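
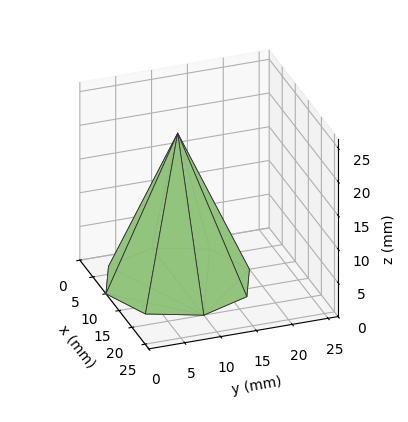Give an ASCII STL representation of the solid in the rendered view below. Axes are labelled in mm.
Reading the render: the shape is a regular 8-sided pyramid, base circumscribed radius ≈ 10 mm, apex at z ≈ 22 mm (dimensions read to the nearest mm from the axis ticks). For the STL, each face is triangulated and given an outward normal.

solid part
  facet normal 0.0000 0.0000 -1.0000
    outer loop
      vertex 10.000 20.000 0.000
      vertex 17.071 17.071 0.000
      vertex 20.000 10.000 0.000
    endloop
  endfacet
  facet normal 0.0000 0.0000 -1.0000
    outer loop
      vertex 2.929 17.071 0.000
      vertex 10.000 20.000 0.000
      vertex 20.000 10.000 0.000
    endloop
  endfacet
  facet normal 0.0000 0.0000 -1.0000
    outer loop
      vertex 0.000 10.000 0.000
      vertex 2.929 17.071 0.000
      vertex 20.000 10.000 0.000
    endloop
  endfacet
  facet normal 0.0000 0.0000 -1.0000
    outer loop
      vertex 2.929 2.929 0.000
      vertex 0.000 10.000 0.000
      vertex 20.000 10.000 0.000
    endloop
  endfacet
  facet normal 0.0000 0.0000 -1.0000
    outer loop
      vertex 10.000 0.000 0.000
      vertex 2.929 2.929 0.000
      vertex 20.000 10.000 0.000
    endloop
  endfacet
  facet normal 0.0000 0.0000 -1.0000
    outer loop
      vertex 17.071 2.929 0.000
      vertex 10.000 0.000 0.000
      vertex 20.000 10.000 0.000
    endloop
  endfacet
  facet normal 0.8518 0.3528 0.3872
    outer loop
      vertex 20.000 10.000 0.000
      vertex 17.071 17.071 0.000
      vertex 10.000 10.000 22.000
    endloop
  endfacet
  facet normal 0.3528 0.8518 0.3872
    outer loop
      vertex 17.071 17.071 0.000
      vertex 10.000 20.000 0.000
      vertex 10.000 10.000 22.000
    endloop
  endfacet
  facet normal -0.3528 0.8518 0.3872
    outer loop
      vertex 10.000 20.000 0.000
      vertex 2.929 17.071 0.000
      vertex 10.000 10.000 22.000
    endloop
  endfacet
  facet normal -0.8518 0.3528 0.3872
    outer loop
      vertex 2.929 17.071 0.000
      vertex 0.000 10.000 0.000
      vertex 10.000 10.000 22.000
    endloop
  endfacet
  facet normal -0.8518 -0.3528 0.3872
    outer loop
      vertex 0.000 10.000 0.000
      vertex 2.929 2.929 0.000
      vertex 10.000 10.000 22.000
    endloop
  endfacet
  facet normal -0.3528 -0.8518 0.3872
    outer loop
      vertex 2.929 2.929 0.000
      vertex 10.000 0.000 0.000
      vertex 10.000 10.000 22.000
    endloop
  endfacet
  facet normal 0.3528 -0.8518 0.3872
    outer loop
      vertex 10.000 0.000 0.000
      vertex 17.071 2.929 0.000
      vertex 10.000 10.000 22.000
    endloop
  endfacet
  facet normal 0.8518 -0.3528 0.3872
    outer loop
      vertex 17.071 2.929 0.000
      vertex 20.000 10.000 0.000
      vertex 10.000 10.000 22.000
    endloop
  endfacet
endsolid part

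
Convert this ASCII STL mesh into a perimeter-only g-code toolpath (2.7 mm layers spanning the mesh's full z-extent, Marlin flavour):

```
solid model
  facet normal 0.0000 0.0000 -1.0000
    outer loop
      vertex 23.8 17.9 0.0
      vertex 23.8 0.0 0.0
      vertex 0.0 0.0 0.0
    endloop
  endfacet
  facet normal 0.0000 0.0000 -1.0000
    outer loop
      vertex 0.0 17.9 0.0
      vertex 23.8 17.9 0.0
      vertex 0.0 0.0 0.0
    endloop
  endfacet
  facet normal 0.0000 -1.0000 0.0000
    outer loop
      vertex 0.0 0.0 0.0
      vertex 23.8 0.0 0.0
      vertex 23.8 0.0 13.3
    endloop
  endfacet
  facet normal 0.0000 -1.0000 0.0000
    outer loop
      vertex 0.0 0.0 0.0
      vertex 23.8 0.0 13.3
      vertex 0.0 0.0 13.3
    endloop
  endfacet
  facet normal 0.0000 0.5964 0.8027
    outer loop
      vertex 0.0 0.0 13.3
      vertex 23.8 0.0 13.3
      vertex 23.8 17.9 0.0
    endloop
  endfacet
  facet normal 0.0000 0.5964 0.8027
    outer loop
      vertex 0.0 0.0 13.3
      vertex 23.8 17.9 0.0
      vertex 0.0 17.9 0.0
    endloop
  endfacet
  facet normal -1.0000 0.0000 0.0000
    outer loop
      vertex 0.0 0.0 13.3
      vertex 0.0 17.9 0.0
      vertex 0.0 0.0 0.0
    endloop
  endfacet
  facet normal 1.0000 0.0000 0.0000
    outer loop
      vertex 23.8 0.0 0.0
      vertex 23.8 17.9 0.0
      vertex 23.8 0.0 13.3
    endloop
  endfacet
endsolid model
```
; perimeter-only toolpath
G21 ; units = mm
G90 ; absolute positioning
G28 ; home
; layer 1
G0 Z2.7
G0 X0.0 Y0.0
G1 X23.8 Y0.0
G1 X23.8 Y14.3
G1 X0.0 Y14.3
G1 X0.0 Y0.0
; layer 2
G0 Z5.3
G0 X0.0 Y0.0
G1 X23.8 Y0.0
G1 X23.8 Y10.7
G1 X0.0 Y10.7
G1 X0.0 Y0.0
; layer 3
G0 Z8.0
G0 X0.0 Y0.0
G1 X23.8 Y0.0
G1 X23.8 Y7.2
G1 X0.0 Y7.2
G1 X0.0 Y0.0
; layer 4
G0 Z10.6
G0 X0.0 Y0.0
G1 X23.8 Y0.0
G1 X23.8 Y3.6
G1 X0.0 Y3.6
G1 X0.0 Y0.0
M2 ; end

The solid is a wedge (ramp): 23.8 × 17.9 mm base, rising to 13.3 mm along the y=0 edge and sloping linearly to z=0 at y=17.9. Slicing at Δz = 2.7 mm — 5 equal slices spanning the solid's height, so layer i sits at z = i·h/5 — gives 4 non-empty perimeters. Each is a 4-segment closed polygon; G0 lifts to the layer z and rapids to the start vertex, then G1 traces the edges. The cross-section shrinks linearly with z (the slice at the apex is degenerate and omitted).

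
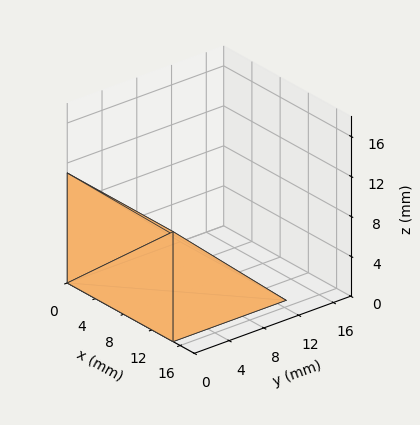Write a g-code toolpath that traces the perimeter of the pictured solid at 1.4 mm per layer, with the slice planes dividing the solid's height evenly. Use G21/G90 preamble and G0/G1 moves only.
Reading the render: the shape is a wedge (ramp): 15 × 13 mm base, rising to 11 mm along the y=0 edge and sloping linearly to z=0 at y=13 (dimensions read to the nearest mm from the axis ticks). For the g-code, the solid's height is divided into equal slices at the stated Δz and each level perimeter traced with G1 moves after a G0 lift.

; perimeter-only toolpath
G21 ; units = mm
G90 ; absolute positioning
G28 ; home
; layer 1
G0 Z1.4
G0 X0.0 Y0.0
G1 X15.0 Y0.0
G1 X15.0 Y11.4
G1 X0.0 Y11.4
G1 X0.0 Y0.0
; layer 2
G0 Z2.8
G0 X0.0 Y0.0
G1 X15.0 Y0.0
G1 X15.0 Y9.8
G1 X0.0 Y9.8
G1 X0.0 Y0.0
; layer 3
G0 Z4.1
G0 X0.0 Y0.0
G1 X15.0 Y0.0
G1 X15.0 Y8.1
G1 X0.0 Y8.1
G1 X0.0 Y0.0
; layer 4
G0 Z5.5
G0 X0.0 Y0.0
G1 X15.0 Y0.0
G1 X15.0 Y6.5
G1 X0.0 Y6.5
G1 X0.0 Y0.0
; layer 5
G0 Z6.9
G0 X0.0 Y0.0
G1 X15.0 Y0.0
G1 X15.0 Y4.9
G1 X0.0 Y4.9
G1 X0.0 Y0.0
; layer 6
G0 Z8.2
G0 X0.0 Y0.0
G1 X15.0 Y0.0
G1 X15.0 Y3.2
G1 X0.0 Y3.2
G1 X0.0 Y0.0
; layer 7
G0 Z9.6
G0 X0.0 Y0.0
G1 X15.0 Y0.0
G1 X15.0 Y1.6
G1 X0.0 Y1.6
G1 X0.0 Y0.0
M2 ; end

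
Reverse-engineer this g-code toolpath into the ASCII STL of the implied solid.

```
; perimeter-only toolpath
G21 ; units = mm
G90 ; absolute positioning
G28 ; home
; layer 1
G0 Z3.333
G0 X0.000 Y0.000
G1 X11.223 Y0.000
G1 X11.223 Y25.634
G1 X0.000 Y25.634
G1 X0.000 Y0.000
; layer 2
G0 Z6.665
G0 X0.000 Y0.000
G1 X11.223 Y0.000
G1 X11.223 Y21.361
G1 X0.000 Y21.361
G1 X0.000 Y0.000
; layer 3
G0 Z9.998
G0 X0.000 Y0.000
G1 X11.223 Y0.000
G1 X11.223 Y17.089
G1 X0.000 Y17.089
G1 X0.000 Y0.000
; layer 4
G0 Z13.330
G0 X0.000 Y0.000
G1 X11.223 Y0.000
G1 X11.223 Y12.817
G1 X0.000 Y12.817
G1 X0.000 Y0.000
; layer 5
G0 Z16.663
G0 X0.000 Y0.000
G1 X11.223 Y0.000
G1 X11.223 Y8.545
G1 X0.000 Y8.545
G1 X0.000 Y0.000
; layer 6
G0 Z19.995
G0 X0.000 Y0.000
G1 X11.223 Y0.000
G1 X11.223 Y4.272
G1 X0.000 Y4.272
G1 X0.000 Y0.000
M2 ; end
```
solid part
  facet normal 0.0000 0.0000 -1.0000
    outer loop
      vertex 11.223 29.906 0.000
      vertex 11.223 0.000 0.000
      vertex 0.000 0.000 0.000
    endloop
  endfacet
  facet normal 0.0000 0.0000 -1.0000
    outer loop
      vertex 0.000 29.906 0.000
      vertex 11.223 29.906 0.000
      vertex 0.000 0.000 0.000
    endloop
  endfacet
  facet normal 0.0000 -1.0000 0.0000
    outer loop
      vertex 0.000 0.000 0.000
      vertex 11.223 0.000 0.000
      vertex 11.223 0.000 23.328
    endloop
  endfacet
  facet normal 0.0000 -1.0000 0.0000
    outer loop
      vertex 0.000 0.000 0.000
      vertex 11.223 0.000 23.328
      vertex 0.000 0.000 23.328
    endloop
  endfacet
  facet normal 0.0000 0.6151 0.7885
    outer loop
      vertex 0.000 0.000 23.328
      vertex 11.223 0.000 23.328
      vertex 11.223 29.906 0.000
    endloop
  endfacet
  facet normal 0.0000 0.6151 0.7885
    outer loop
      vertex 0.000 0.000 23.328
      vertex 11.223 29.906 0.000
      vertex 0.000 29.906 0.000
    endloop
  endfacet
  facet normal -1.0000 0.0000 0.0000
    outer loop
      vertex 0.000 0.000 23.328
      vertex 0.000 29.906 0.000
      vertex 0.000 0.000 0.000
    endloop
  endfacet
  facet normal 1.0000 0.0000 0.0000
    outer loop
      vertex 11.223 0.000 0.000
      vertex 11.223 29.906 0.000
      vertex 11.223 0.000 23.328
    endloop
  endfacet
endsolid part

The G0 Z moves step by Δz≈3.333 mm. The G1 loops shrink linearly with z, so the solid tapers from its base footprint up to z≈23.3. Closing with a flat bottom cap and the tapered top and triangulating gives 8 facets — a wedge (ramp): 11.2 × 29.9 mm base, rising to 23.3 mm along the y=0 edge and sloping linearly to z=0 at y=29.9.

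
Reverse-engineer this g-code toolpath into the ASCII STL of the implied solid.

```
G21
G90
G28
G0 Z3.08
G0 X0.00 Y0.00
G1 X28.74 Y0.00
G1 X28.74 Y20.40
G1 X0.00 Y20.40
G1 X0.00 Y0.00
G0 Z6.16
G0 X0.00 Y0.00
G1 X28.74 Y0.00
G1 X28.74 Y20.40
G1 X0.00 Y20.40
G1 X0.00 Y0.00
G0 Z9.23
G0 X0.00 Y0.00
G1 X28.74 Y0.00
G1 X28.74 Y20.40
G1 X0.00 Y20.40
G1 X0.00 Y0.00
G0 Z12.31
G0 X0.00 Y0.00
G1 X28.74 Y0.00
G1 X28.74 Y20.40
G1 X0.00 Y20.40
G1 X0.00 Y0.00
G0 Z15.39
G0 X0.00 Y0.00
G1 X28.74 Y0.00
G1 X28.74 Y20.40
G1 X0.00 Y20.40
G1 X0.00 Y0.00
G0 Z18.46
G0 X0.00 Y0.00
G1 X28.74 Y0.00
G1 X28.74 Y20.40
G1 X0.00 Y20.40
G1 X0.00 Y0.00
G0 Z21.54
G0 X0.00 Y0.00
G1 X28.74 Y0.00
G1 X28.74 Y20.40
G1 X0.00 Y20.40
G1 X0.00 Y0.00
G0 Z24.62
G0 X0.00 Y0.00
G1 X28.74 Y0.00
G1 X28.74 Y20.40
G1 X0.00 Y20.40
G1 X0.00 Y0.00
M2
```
solid part
  facet normal 0.0000 0.0000 -1.0000
    outer loop
      vertex 28.74 20.40 0.00
      vertex 28.74 0.00 0.00
      vertex 0.00 0.00 0.00
    endloop
  endfacet
  facet normal 0.0000 0.0000 -1.0000
    outer loop
      vertex 0.00 20.40 0.00
      vertex 28.74 20.40 0.00
      vertex 0.00 0.00 0.00
    endloop
  endfacet
  facet normal 0.0000 0.0000 1.0000
    outer loop
      vertex 0.00 0.00 24.62
      vertex 28.74 0.00 24.62
      vertex 28.74 20.40 24.62
    endloop
  endfacet
  facet normal 0.0000 0.0000 1.0000
    outer loop
      vertex 0.00 0.00 24.62
      vertex 28.74 20.40 24.62
      vertex 0.00 20.40 24.62
    endloop
  endfacet
  facet normal 0.0000 -1.0000 0.0000
    outer loop
      vertex 0.00 0.00 0.00
      vertex 28.74 0.00 0.00
      vertex 28.74 0.00 24.62
    endloop
  endfacet
  facet normal 0.0000 -1.0000 0.0000
    outer loop
      vertex 0.00 0.00 0.00
      vertex 28.74 0.00 24.62
      vertex 0.00 0.00 24.62
    endloop
  endfacet
  facet normal 0.0000 1.0000 0.0000
    outer loop
      vertex 28.74 20.40 24.62
      vertex 28.74 20.40 0.00
      vertex 0.00 20.40 0.00
    endloop
  endfacet
  facet normal 0.0000 1.0000 0.0000
    outer loop
      vertex 0.00 20.40 24.62
      vertex 28.74 20.40 24.62
      vertex 0.00 20.40 0.00
    endloop
  endfacet
  facet normal -1.0000 0.0000 0.0000
    outer loop
      vertex 0.00 20.40 24.62
      vertex 0.00 20.40 0.00
      vertex 0.00 0.00 0.00
    endloop
  endfacet
  facet normal -1.0000 0.0000 0.0000
    outer loop
      vertex 0.00 0.00 24.62
      vertex 0.00 20.40 24.62
      vertex 0.00 0.00 0.00
    endloop
  endfacet
  facet normal 1.0000 0.0000 0.0000
    outer loop
      vertex 28.74 0.00 0.00
      vertex 28.74 20.40 0.00
      vertex 28.74 20.40 24.62
    endloop
  endfacet
  facet normal 1.0000 0.0000 0.0000
    outer loop
      vertex 28.74 0.00 0.00
      vertex 28.74 20.40 24.62
      vertex 28.74 0.00 24.62
    endloop
  endfacet
endsolid part

The G0 Z moves step by Δz≈3.08 mm. Every layer's G1 loop is the same polygon, so the solid is a straight extrusion of it from z=0 to z≈24.6. Closing with flat bottom and top caps and triangulating gives 12 facets — a rectangular box, roughly 28.7 × 20.4 mm footprint and 24.6 mm tall.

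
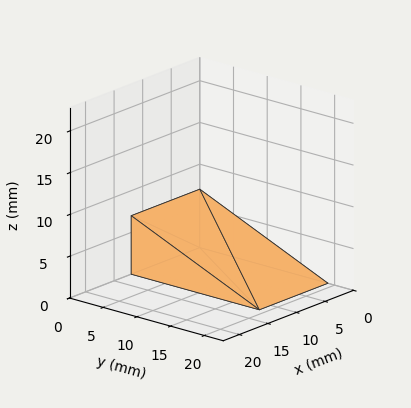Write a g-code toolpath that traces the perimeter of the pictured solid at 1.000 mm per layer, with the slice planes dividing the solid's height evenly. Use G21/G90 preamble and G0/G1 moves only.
Reading the render: the shape is a wedge (ramp): 12 × 19 mm base, rising to 7 mm along the y=0 edge and sloping linearly to z=0 at y=19 (dimensions read to the nearest mm from the axis ticks). For the g-code, the solid's height is divided into equal slices at the stated Δz and each level perimeter traced with G1 moves after a G0 lift.

; perimeter-only toolpath
G21 ; units = mm
G90 ; absolute positioning
G28 ; home
; layer 1
G0 Z1.000
G0 X0.000 Y0.000
G1 X12.000 Y0.000
G1 X12.000 Y16.286
G1 X0.000 Y16.286
G1 X0.000 Y0.000
; layer 2
G0 Z2.000
G0 X0.000 Y0.000
G1 X12.000 Y0.000
G1 X12.000 Y13.571
G1 X0.000 Y13.571
G1 X0.000 Y0.000
; layer 3
G0 Z3.000
G0 X0.000 Y0.000
G1 X12.000 Y0.000
G1 X12.000 Y10.857
G1 X0.000 Y10.857
G1 X0.000 Y0.000
; layer 4
G0 Z4.000
G0 X0.000 Y0.000
G1 X12.000 Y0.000
G1 X12.000 Y8.143
G1 X0.000 Y8.143
G1 X0.000 Y0.000
; layer 5
G0 Z5.000
G0 X0.000 Y0.000
G1 X12.000 Y0.000
G1 X12.000 Y5.429
G1 X0.000 Y5.429
G1 X0.000 Y0.000
; layer 6
G0 Z6.000
G0 X0.000 Y0.000
G1 X12.000 Y0.000
G1 X12.000 Y2.714
G1 X0.000 Y2.714
G1 X0.000 Y0.000
M2 ; end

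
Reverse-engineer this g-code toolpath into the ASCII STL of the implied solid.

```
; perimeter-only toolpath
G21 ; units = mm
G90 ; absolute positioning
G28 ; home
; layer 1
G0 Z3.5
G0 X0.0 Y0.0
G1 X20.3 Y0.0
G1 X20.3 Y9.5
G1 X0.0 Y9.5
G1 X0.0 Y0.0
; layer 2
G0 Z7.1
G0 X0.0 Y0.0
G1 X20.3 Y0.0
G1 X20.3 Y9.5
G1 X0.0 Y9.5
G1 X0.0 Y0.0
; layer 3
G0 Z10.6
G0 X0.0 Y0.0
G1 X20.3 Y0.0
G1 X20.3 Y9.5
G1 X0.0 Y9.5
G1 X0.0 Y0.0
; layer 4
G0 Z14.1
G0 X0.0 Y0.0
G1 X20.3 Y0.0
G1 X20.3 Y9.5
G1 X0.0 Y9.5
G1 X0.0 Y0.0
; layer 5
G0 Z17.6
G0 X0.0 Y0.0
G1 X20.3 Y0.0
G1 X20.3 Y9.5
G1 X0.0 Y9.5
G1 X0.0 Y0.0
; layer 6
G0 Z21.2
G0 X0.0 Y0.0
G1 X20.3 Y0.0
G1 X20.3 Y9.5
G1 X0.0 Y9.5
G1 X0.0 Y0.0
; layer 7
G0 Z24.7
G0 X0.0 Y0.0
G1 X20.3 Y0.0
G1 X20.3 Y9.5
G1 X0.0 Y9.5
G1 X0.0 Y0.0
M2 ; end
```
solid part
  facet normal 0.0000 0.0000 -1.0000
    outer loop
      vertex 20.3 9.5 0.0
      vertex 20.3 0.0 0.0
      vertex 0.0 0.0 0.0
    endloop
  endfacet
  facet normal 0.0000 0.0000 -1.0000
    outer loop
      vertex 0.0 9.5 0.0
      vertex 20.3 9.5 0.0
      vertex 0.0 0.0 0.0
    endloop
  endfacet
  facet normal 0.0000 0.0000 1.0000
    outer loop
      vertex 0.0 0.0 24.7
      vertex 20.3 0.0 24.7
      vertex 20.3 9.5 24.7
    endloop
  endfacet
  facet normal 0.0000 0.0000 1.0000
    outer loop
      vertex 0.0 0.0 24.7
      vertex 20.3 9.5 24.7
      vertex 0.0 9.5 24.7
    endloop
  endfacet
  facet normal 0.0000 -1.0000 0.0000
    outer loop
      vertex 0.0 0.0 0.0
      vertex 20.3 0.0 0.0
      vertex 20.3 0.0 24.7
    endloop
  endfacet
  facet normal 0.0000 -1.0000 0.0000
    outer loop
      vertex 0.0 0.0 0.0
      vertex 20.3 0.0 24.7
      vertex 0.0 0.0 24.7
    endloop
  endfacet
  facet normal 0.0000 1.0000 0.0000
    outer loop
      vertex 20.3 9.5 24.7
      vertex 20.3 9.5 0.0
      vertex 0.0 9.5 0.0
    endloop
  endfacet
  facet normal 0.0000 1.0000 0.0000
    outer loop
      vertex 0.0 9.5 24.7
      vertex 20.3 9.5 24.7
      vertex 0.0 9.5 0.0
    endloop
  endfacet
  facet normal -1.0000 0.0000 0.0000
    outer loop
      vertex 0.0 9.5 24.7
      vertex 0.0 9.5 0.0
      vertex 0.0 0.0 0.0
    endloop
  endfacet
  facet normal -1.0000 0.0000 0.0000
    outer loop
      vertex 0.0 0.0 24.7
      vertex 0.0 9.5 24.7
      vertex 0.0 0.0 0.0
    endloop
  endfacet
  facet normal 1.0000 0.0000 0.0000
    outer loop
      vertex 20.3 0.0 0.0
      vertex 20.3 9.5 0.0
      vertex 20.3 9.5 24.7
    endloop
  endfacet
  facet normal 1.0000 0.0000 0.0000
    outer loop
      vertex 20.3 0.0 0.0
      vertex 20.3 9.5 24.7
      vertex 20.3 0.0 24.7
    endloop
  endfacet
endsolid part

The G0 Z moves step by Δz≈3.5 mm. Every layer's G1 loop is the same polygon, so the solid is a straight extrusion of it from z=0 to z≈24.7. Closing with flat bottom and top caps and triangulating gives 12 facets — a rectangular box, roughly 20.3 × 9.5 mm footprint and 24.7 mm tall.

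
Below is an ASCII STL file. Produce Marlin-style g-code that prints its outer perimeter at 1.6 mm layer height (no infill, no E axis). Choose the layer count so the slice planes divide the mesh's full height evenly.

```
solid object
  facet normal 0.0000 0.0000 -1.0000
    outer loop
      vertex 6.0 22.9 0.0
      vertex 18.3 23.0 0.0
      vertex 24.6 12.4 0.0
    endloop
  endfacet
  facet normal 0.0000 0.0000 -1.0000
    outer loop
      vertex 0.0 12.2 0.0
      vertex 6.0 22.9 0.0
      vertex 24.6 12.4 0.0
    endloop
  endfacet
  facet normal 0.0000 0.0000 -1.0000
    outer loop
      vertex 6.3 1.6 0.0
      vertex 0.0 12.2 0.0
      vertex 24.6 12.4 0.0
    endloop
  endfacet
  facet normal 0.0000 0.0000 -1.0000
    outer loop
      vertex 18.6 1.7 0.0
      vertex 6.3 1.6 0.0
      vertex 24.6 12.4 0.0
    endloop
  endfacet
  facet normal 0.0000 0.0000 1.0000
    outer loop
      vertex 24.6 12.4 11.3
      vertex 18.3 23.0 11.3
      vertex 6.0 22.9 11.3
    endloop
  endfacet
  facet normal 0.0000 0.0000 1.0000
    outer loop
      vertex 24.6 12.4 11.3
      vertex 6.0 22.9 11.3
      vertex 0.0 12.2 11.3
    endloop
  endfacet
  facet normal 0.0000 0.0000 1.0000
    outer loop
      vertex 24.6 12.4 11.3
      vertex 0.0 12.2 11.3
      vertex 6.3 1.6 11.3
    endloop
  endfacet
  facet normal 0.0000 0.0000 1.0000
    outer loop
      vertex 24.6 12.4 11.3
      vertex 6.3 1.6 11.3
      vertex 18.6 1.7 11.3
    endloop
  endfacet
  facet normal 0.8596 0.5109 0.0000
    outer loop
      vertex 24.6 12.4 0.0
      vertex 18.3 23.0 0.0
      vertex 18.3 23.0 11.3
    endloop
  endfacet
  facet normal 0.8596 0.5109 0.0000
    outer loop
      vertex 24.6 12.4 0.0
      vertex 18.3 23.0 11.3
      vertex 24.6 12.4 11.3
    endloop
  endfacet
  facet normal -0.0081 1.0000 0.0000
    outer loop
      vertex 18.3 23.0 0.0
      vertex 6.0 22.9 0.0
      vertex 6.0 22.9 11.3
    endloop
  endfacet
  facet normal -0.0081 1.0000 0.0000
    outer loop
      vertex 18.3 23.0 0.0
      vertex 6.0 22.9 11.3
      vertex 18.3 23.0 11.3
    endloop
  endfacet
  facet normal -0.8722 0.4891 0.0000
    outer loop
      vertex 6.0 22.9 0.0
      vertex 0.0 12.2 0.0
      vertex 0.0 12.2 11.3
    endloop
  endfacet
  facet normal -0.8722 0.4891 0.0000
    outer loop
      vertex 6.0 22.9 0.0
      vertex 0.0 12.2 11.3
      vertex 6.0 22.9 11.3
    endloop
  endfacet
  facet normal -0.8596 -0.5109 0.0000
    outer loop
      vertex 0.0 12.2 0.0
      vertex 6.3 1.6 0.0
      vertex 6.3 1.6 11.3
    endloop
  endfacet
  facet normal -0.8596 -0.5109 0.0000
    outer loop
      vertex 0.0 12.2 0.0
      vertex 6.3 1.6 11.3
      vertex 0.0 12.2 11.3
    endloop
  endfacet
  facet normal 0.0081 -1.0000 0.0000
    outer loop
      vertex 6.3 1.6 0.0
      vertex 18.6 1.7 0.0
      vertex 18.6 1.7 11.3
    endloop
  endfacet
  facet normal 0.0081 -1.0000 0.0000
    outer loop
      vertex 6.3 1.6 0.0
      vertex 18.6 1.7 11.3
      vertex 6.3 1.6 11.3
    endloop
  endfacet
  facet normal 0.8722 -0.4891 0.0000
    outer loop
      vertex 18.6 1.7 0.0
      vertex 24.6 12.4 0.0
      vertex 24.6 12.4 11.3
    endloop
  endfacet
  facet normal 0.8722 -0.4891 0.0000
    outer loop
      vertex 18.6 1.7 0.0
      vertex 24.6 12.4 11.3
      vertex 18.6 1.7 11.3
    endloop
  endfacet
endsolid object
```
; perimeter-only toolpath
G21 ; units = mm
G90 ; absolute positioning
G28 ; home
; layer 1
G0 Z1.6
G0 X24.6 Y12.4
G1 X18.3 Y23.0
G1 X6.0 Y22.9
G1 X0.0 Y12.2
G1 X6.3 Y1.6
G1 X18.6 Y1.7
G1 X24.6 Y12.4
; layer 2
G0 Z3.2
G0 X24.6 Y12.4
G1 X18.3 Y23.0
G1 X6.0 Y22.9
G1 X0.0 Y12.2
G1 X6.3 Y1.6
G1 X18.6 Y1.7
G1 X24.6 Y12.4
; layer 3
G0 Z4.8
G0 X24.6 Y12.4
G1 X18.3 Y23.0
G1 X6.0 Y22.9
G1 X0.0 Y12.2
G1 X6.3 Y1.6
G1 X18.6 Y1.7
G1 X24.6 Y12.4
; layer 4
G0 Z6.5
G0 X24.6 Y12.4
G1 X18.3 Y23.0
G1 X6.0 Y22.9
G1 X0.0 Y12.2
G1 X6.3 Y1.6
G1 X18.6 Y1.7
G1 X24.6 Y12.4
; layer 5
G0 Z8.1
G0 X24.6 Y12.4
G1 X18.3 Y23.0
G1 X6.0 Y22.9
G1 X0.0 Y12.2
G1 X6.3 Y1.6
G1 X18.6 Y1.7
G1 X24.6 Y12.4
; layer 6
G0 Z9.7
G0 X24.6 Y12.4
G1 X18.3 Y23.0
G1 X6.0 Y22.9
G1 X0.0 Y12.2
G1 X6.3 Y1.6
G1 X18.6 Y1.7
G1 X24.6 Y12.4
; layer 7
G0 Z11.3
G0 X24.6 Y12.4
G1 X18.3 Y23.0
G1 X6.0 Y22.9
G1 X0.0 Y12.2
G1 X6.3 Y1.6
G1 X18.6 Y1.7
G1 X24.6 Y12.4
M2 ; end

The solid is a regular 6-sided prism (a cylinder approximated with 6 flat sides), circumscribed radius ≈ 12.3 mm, height ≈ 11.3 mm. Slicing at Δz = 1.6 mm — 7 equal slices spanning the solid's height, so layer i sits at z = i·h/7 — gives 7 non-empty perimeters. Each is a 6-segment closed polygon; G0 lifts to the layer z and rapids to the start vertex, then G1 traces the edges.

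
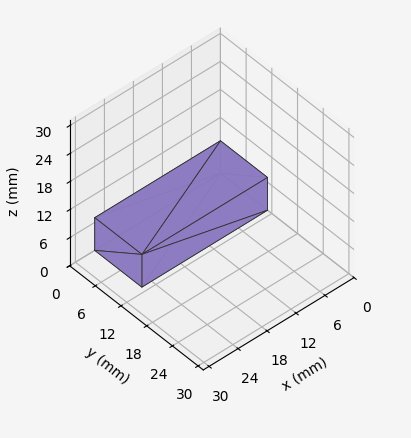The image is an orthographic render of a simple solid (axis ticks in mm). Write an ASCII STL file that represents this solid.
Reading the render: the shape is a rectangular box, roughly 26 × 11 mm footprint and 7 mm tall (dimensions read to the nearest mm from the axis ticks). For the STL, each face is triangulated and given an outward normal.

solid part
  facet normal 0.0000 0.0000 -1.0000
    outer loop
      vertex 26.000 11.000 0.000
      vertex 26.000 0.000 0.000
      vertex 0.000 0.000 0.000
    endloop
  endfacet
  facet normal 0.0000 0.0000 -1.0000
    outer loop
      vertex 0.000 11.000 0.000
      vertex 26.000 11.000 0.000
      vertex 0.000 0.000 0.000
    endloop
  endfacet
  facet normal 0.0000 0.0000 1.0000
    outer loop
      vertex 0.000 0.000 7.000
      vertex 26.000 0.000 7.000
      vertex 26.000 11.000 7.000
    endloop
  endfacet
  facet normal 0.0000 0.0000 1.0000
    outer loop
      vertex 0.000 0.000 7.000
      vertex 26.000 11.000 7.000
      vertex 0.000 11.000 7.000
    endloop
  endfacet
  facet normal 0.0000 -1.0000 0.0000
    outer loop
      vertex 0.000 0.000 0.000
      vertex 26.000 0.000 0.000
      vertex 26.000 0.000 7.000
    endloop
  endfacet
  facet normal 0.0000 -1.0000 0.0000
    outer loop
      vertex 0.000 0.000 0.000
      vertex 26.000 0.000 7.000
      vertex 0.000 0.000 7.000
    endloop
  endfacet
  facet normal 0.0000 1.0000 0.0000
    outer loop
      vertex 26.000 11.000 7.000
      vertex 26.000 11.000 0.000
      vertex 0.000 11.000 0.000
    endloop
  endfacet
  facet normal 0.0000 1.0000 0.0000
    outer loop
      vertex 0.000 11.000 7.000
      vertex 26.000 11.000 7.000
      vertex 0.000 11.000 0.000
    endloop
  endfacet
  facet normal -1.0000 0.0000 0.0000
    outer loop
      vertex 0.000 11.000 7.000
      vertex 0.000 11.000 0.000
      vertex 0.000 0.000 0.000
    endloop
  endfacet
  facet normal -1.0000 0.0000 0.0000
    outer loop
      vertex 0.000 0.000 7.000
      vertex 0.000 11.000 7.000
      vertex 0.000 0.000 0.000
    endloop
  endfacet
  facet normal 1.0000 0.0000 0.0000
    outer loop
      vertex 26.000 0.000 0.000
      vertex 26.000 11.000 0.000
      vertex 26.000 11.000 7.000
    endloop
  endfacet
  facet normal 1.0000 0.0000 0.0000
    outer loop
      vertex 26.000 0.000 0.000
      vertex 26.000 11.000 7.000
      vertex 26.000 0.000 7.000
    endloop
  endfacet
endsolid part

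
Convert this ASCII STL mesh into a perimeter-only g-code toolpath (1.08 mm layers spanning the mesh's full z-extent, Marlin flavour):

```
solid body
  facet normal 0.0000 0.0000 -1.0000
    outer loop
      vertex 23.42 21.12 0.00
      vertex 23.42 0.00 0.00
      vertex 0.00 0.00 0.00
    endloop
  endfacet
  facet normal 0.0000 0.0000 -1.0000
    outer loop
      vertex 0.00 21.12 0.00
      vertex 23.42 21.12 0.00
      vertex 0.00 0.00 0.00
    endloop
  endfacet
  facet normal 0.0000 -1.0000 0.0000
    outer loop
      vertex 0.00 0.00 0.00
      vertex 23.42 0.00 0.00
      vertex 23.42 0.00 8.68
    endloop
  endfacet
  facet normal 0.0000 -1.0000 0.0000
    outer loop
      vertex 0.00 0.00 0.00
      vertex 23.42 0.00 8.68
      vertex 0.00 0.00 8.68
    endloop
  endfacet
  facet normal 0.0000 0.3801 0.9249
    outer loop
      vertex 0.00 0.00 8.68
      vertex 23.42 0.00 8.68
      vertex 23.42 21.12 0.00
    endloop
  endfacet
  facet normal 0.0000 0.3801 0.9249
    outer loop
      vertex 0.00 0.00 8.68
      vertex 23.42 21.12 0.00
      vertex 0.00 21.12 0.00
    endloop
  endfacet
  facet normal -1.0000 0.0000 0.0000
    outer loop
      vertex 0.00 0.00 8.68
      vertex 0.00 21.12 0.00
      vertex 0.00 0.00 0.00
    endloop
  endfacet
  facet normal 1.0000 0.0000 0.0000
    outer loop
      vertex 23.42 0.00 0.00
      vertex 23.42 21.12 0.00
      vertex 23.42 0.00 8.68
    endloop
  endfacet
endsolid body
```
; perimeter-only toolpath
G21 ; units = mm
G90 ; absolute positioning
G28 ; home
; layer 1
G0 Z1.08
G0 X0.00 Y0.00
G1 X23.42 Y0.00
G1 X23.42 Y18.48
G1 X0.00 Y18.48
G1 X0.00 Y0.00
; layer 2
G0 Z2.17
G0 X0.00 Y0.00
G1 X23.42 Y0.00
G1 X23.42 Y15.84
G1 X0.00 Y15.84
G1 X0.00 Y0.00
; layer 3
G0 Z3.25
G0 X0.00 Y0.00
G1 X23.42 Y0.00
G1 X23.42 Y13.20
G1 X0.00 Y13.20
G1 X0.00 Y0.00
; layer 4
G0 Z4.34
G0 X0.00 Y0.00
G1 X23.42 Y0.00
G1 X23.42 Y10.56
G1 X0.00 Y10.56
G1 X0.00 Y0.00
; layer 5
G0 Z5.42
G0 X0.00 Y0.00
G1 X23.42 Y0.00
G1 X23.42 Y7.92
G1 X0.00 Y7.92
G1 X0.00 Y0.00
; layer 6
G0 Z6.51
G0 X0.00 Y0.00
G1 X23.42 Y0.00
G1 X23.42 Y5.28
G1 X0.00 Y5.28
G1 X0.00 Y0.00
; layer 7
G0 Z7.59
G0 X0.00 Y0.00
G1 X23.42 Y0.00
G1 X23.42 Y2.64
G1 X0.00 Y2.64
G1 X0.00 Y0.00
M2 ; end

The solid is a wedge (ramp): 23.4 × 21.1 mm base, rising to 8.68 mm along the y=0 edge and sloping linearly to z=0 at y=21.1. Slicing at Δz = 1.08 mm — 8 equal slices spanning the solid's height, so layer i sits at z = i·h/8 — gives 7 non-empty perimeters. Each is a 4-segment closed polygon; G0 lifts to the layer z and rapids to the start vertex, then G1 traces the edges. The cross-section shrinks linearly with z (the slice at the apex is degenerate and omitted).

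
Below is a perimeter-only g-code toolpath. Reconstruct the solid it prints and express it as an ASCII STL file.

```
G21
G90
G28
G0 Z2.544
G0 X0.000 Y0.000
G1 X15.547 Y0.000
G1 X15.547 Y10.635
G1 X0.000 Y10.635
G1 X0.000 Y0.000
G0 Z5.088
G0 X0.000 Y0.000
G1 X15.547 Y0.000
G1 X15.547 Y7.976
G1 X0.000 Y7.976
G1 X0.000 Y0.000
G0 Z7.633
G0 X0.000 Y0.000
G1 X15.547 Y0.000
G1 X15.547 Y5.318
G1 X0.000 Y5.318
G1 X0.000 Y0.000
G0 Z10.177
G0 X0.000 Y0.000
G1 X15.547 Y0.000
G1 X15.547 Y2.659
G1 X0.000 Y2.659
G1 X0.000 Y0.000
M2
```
solid part
  facet normal 0.0000 0.0000 -1.0000
    outer loop
      vertex 15.547 13.294 0.000
      vertex 15.547 0.000 0.000
      vertex 0.000 0.000 0.000
    endloop
  endfacet
  facet normal 0.0000 0.0000 -1.0000
    outer loop
      vertex 0.000 13.294 0.000
      vertex 15.547 13.294 0.000
      vertex 0.000 0.000 0.000
    endloop
  endfacet
  facet normal 0.0000 -1.0000 0.0000
    outer loop
      vertex 0.000 0.000 0.000
      vertex 15.547 0.000 0.000
      vertex 15.547 0.000 12.721
    endloop
  endfacet
  facet normal 0.0000 -1.0000 0.0000
    outer loop
      vertex 0.000 0.000 0.000
      vertex 15.547 0.000 12.721
      vertex 0.000 0.000 12.721
    endloop
  endfacet
  facet normal 0.0000 0.6914 0.7225
    outer loop
      vertex 0.000 0.000 12.721
      vertex 15.547 0.000 12.721
      vertex 15.547 13.294 0.000
    endloop
  endfacet
  facet normal 0.0000 0.6914 0.7225
    outer loop
      vertex 0.000 0.000 12.721
      vertex 15.547 13.294 0.000
      vertex 0.000 13.294 0.000
    endloop
  endfacet
  facet normal -1.0000 0.0000 0.0000
    outer loop
      vertex 0.000 0.000 12.721
      vertex 0.000 13.294 0.000
      vertex 0.000 0.000 0.000
    endloop
  endfacet
  facet normal 1.0000 0.0000 0.0000
    outer loop
      vertex 15.547 0.000 0.000
      vertex 15.547 13.294 0.000
      vertex 15.547 0.000 12.721
    endloop
  endfacet
endsolid part

The G0 Z moves step by Δz≈2.544 mm. The G1 loops shrink linearly with z, so the solid tapers from its base footprint up to z≈12.7. Closing with a flat bottom cap and the tapered top and triangulating gives 8 facets — a wedge (ramp): 15.5 × 13.3 mm base, rising to 12.7 mm along the y=0 edge and sloping linearly to z=0 at y=13.3.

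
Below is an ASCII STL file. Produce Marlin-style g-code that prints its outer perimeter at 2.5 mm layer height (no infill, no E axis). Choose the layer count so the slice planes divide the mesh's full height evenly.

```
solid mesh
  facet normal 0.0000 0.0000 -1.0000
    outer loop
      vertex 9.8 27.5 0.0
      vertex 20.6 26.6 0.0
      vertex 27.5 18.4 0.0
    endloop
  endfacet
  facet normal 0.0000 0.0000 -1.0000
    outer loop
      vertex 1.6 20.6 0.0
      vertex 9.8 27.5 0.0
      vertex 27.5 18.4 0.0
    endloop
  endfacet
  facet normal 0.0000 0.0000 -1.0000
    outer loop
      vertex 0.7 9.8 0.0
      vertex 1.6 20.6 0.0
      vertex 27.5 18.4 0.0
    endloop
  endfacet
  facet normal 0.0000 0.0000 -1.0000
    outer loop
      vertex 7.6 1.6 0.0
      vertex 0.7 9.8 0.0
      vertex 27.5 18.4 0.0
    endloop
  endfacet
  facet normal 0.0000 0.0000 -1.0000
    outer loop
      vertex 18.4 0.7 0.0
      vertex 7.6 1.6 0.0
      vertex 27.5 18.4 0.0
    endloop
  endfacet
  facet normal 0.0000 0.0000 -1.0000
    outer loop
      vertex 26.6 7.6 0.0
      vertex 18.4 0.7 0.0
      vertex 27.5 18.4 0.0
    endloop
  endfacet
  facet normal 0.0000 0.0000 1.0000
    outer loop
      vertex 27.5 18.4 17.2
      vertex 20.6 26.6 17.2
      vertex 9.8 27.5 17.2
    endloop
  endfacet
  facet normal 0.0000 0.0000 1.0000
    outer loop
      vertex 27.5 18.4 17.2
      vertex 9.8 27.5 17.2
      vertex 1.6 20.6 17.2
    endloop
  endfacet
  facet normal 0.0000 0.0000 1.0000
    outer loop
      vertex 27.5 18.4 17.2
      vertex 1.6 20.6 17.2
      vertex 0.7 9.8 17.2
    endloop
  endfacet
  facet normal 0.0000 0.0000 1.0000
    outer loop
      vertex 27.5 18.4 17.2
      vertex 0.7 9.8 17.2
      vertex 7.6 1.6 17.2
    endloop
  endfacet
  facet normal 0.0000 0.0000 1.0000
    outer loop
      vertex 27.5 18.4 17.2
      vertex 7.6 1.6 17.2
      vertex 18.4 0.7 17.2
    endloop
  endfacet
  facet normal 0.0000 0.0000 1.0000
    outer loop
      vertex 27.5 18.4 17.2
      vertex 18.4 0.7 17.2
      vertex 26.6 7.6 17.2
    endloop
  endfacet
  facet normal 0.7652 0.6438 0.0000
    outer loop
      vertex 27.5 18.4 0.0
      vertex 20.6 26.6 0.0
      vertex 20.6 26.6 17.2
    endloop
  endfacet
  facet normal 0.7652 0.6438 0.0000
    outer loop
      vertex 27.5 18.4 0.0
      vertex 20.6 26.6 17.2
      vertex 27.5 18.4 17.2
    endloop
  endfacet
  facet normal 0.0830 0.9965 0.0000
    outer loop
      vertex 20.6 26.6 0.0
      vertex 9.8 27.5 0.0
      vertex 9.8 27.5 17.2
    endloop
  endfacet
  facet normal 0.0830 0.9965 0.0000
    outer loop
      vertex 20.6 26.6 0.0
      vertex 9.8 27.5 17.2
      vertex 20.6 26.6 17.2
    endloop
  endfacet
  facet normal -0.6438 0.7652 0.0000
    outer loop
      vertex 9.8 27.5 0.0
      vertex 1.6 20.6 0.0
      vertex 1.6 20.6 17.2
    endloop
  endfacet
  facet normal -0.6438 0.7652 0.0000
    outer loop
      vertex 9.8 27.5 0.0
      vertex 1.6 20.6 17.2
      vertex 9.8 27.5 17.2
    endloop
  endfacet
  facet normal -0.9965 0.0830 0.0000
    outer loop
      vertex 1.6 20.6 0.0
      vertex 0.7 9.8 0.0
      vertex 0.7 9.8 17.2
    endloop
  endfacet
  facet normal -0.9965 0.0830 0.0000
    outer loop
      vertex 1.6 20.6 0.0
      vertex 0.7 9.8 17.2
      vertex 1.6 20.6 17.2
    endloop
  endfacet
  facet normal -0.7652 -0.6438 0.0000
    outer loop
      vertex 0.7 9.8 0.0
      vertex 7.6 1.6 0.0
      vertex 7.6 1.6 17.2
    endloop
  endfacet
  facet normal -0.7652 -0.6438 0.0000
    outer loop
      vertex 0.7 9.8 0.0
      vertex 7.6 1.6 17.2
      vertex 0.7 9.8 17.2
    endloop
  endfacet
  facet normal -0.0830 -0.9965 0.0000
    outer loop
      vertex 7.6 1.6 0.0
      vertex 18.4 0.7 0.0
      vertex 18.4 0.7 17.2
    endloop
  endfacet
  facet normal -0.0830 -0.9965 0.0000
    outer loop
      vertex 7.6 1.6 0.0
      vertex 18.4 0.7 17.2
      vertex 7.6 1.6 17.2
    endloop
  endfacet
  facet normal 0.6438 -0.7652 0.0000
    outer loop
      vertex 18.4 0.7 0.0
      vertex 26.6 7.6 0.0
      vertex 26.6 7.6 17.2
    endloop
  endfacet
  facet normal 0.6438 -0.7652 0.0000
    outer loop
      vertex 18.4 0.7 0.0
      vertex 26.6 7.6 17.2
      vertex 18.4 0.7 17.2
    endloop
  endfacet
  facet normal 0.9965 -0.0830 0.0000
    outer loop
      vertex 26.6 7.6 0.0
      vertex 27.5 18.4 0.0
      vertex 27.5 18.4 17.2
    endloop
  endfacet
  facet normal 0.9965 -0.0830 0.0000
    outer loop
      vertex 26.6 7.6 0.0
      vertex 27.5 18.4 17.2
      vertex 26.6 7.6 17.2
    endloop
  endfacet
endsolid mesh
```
; perimeter-only toolpath
G21 ; units = mm
G90 ; absolute positioning
G28 ; home
; layer 1
G0 Z2.5
G0 X27.5 Y18.4
G1 X20.6 Y26.6
G1 X9.8 Y27.5
G1 X1.6 Y20.6
G1 X0.7 Y9.8
G1 X7.6 Y1.6
G1 X18.4 Y0.7
G1 X26.6 Y7.6
G1 X27.5 Y18.4
; layer 2
G0 Z4.9
G0 X27.5 Y18.4
G1 X20.6 Y26.6
G1 X9.8 Y27.5
G1 X1.6 Y20.6
G1 X0.7 Y9.8
G1 X7.6 Y1.6
G1 X18.4 Y0.7
G1 X26.6 Y7.6
G1 X27.5 Y18.4
; layer 3
G0 Z7.4
G0 X27.5 Y18.4
G1 X20.6 Y26.6
G1 X9.8 Y27.5
G1 X1.6 Y20.6
G1 X0.7 Y9.8
G1 X7.6 Y1.6
G1 X18.4 Y0.7
G1 X26.6 Y7.6
G1 X27.5 Y18.4
; layer 4
G0 Z9.8
G0 X27.5 Y18.4
G1 X20.6 Y26.6
G1 X9.8 Y27.5
G1 X1.6 Y20.6
G1 X0.7 Y9.8
G1 X7.6 Y1.6
G1 X18.4 Y0.7
G1 X26.6 Y7.6
G1 X27.5 Y18.4
; layer 5
G0 Z12.3
G0 X27.5 Y18.4
G1 X20.6 Y26.6
G1 X9.8 Y27.5
G1 X1.6 Y20.6
G1 X0.7 Y9.8
G1 X7.6 Y1.6
G1 X18.4 Y0.7
G1 X26.6 Y7.6
G1 X27.5 Y18.4
; layer 6
G0 Z14.7
G0 X27.5 Y18.4
G1 X20.6 Y26.6
G1 X9.8 Y27.5
G1 X1.6 Y20.6
G1 X0.7 Y9.8
G1 X7.6 Y1.6
G1 X18.4 Y0.7
G1 X26.6 Y7.6
G1 X27.5 Y18.4
; layer 7
G0 Z17.2
G0 X27.5 Y18.4
G1 X20.6 Y26.6
G1 X9.8 Y27.5
G1 X1.6 Y20.6
G1 X0.7 Y9.8
G1 X7.6 Y1.6
G1 X18.4 Y0.7
G1 X26.6 Y7.6
G1 X27.5 Y18.4
M2 ; end

The solid is a regular 8-sided prism (a cylinder approximated with 8 flat sides), circumscribed radius ≈ 14.1 mm, height ≈ 17.2 mm. Slicing at Δz = 2.5 mm — 7 equal slices spanning the solid's height, so layer i sits at z = i·h/7 — gives 7 non-empty perimeters. Each is a 8-segment closed polygon; G0 lifts to the layer z and rapids to the start vertex, then G1 traces the edges.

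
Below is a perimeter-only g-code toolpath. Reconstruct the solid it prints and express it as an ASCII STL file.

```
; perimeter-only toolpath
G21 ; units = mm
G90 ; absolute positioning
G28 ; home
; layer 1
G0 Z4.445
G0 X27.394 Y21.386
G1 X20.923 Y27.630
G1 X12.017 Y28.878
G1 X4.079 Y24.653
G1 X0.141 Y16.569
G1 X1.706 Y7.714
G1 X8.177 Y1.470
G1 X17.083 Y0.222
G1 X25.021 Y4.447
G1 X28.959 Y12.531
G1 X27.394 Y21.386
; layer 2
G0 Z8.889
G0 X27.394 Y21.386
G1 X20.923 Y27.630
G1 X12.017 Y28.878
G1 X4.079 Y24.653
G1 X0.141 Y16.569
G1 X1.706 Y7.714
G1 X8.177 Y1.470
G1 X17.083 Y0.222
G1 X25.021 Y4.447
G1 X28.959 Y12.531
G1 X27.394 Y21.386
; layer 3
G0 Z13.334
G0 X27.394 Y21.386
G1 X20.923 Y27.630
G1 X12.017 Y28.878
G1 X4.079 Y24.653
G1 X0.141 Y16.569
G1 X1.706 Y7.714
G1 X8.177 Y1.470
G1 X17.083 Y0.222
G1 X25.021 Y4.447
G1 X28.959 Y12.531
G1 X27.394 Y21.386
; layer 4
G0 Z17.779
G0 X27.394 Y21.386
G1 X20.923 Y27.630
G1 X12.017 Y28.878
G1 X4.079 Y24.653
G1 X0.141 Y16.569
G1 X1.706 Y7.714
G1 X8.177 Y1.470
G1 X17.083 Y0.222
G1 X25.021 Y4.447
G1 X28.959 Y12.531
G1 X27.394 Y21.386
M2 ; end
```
solid part
  facet normal 0.0000 0.0000 -1.0000
    outer loop
      vertex 12.017 28.878 0.000
      vertex 20.923 27.630 0.000
      vertex 27.394 21.386 0.000
    endloop
  endfacet
  facet normal 0.0000 0.0000 -1.0000
    outer loop
      vertex 4.079 24.653 0.000
      vertex 12.017 28.878 0.000
      vertex 27.394 21.386 0.000
    endloop
  endfacet
  facet normal 0.0000 0.0000 -1.0000
    outer loop
      vertex 0.141 16.569 0.000
      vertex 4.079 24.653 0.000
      vertex 27.394 21.386 0.000
    endloop
  endfacet
  facet normal 0.0000 0.0000 -1.0000
    outer loop
      vertex 1.706 7.714 0.000
      vertex 0.141 16.569 0.000
      vertex 27.394 21.386 0.000
    endloop
  endfacet
  facet normal 0.0000 0.0000 -1.0000
    outer loop
      vertex 8.177 1.470 0.000
      vertex 1.706 7.714 0.000
      vertex 27.394 21.386 0.000
    endloop
  endfacet
  facet normal 0.0000 0.0000 -1.0000
    outer loop
      vertex 17.083 0.222 0.000
      vertex 8.177 1.470 0.000
      vertex 27.394 21.386 0.000
    endloop
  endfacet
  facet normal 0.0000 0.0000 -1.0000
    outer loop
      vertex 25.021 4.447 0.000
      vertex 17.083 0.222 0.000
      vertex 27.394 21.386 0.000
    endloop
  endfacet
  facet normal 0.0000 0.0000 -1.0000
    outer loop
      vertex 28.959 12.531 0.000
      vertex 25.021 4.447 0.000
      vertex 27.394 21.386 0.000
    endloop
  endfacet
  facet normal 0.0000 0.0000 1.0000
    outer loop
      vertex 27.394 21.386 17.779
      vertex 20.923 27.630 17.779
      vertex 12.017 28.878 17.779
    endloop
  endfacet
  facet normal 0.0000 0.0000 1.0000
    outer loop
      vertex 27.394 21.386 17.779
      vertex 12.017 28.878 17.779
      vertex 4.079 24.653 17.779
    endloop
  endfacet
  facet normal 0.0000 0.0000 1.0000
    outer loop
      vertex 27.394 21.386 17.779
      vertex 4.079 24.653 17.779
      vertex 0.141 16.569 17.779
    endloop
  endfacet
  facet normal 0.0000 0.0000 1.0000
    outer loop
      vertex 27.394 21.386 17.779
      vertex 0.141 16.569 17.779
      vertex 1.706 7.714 17.779
    endloop
  endfacet
  facet normal 0.0000 0.0000 1.0000
    outer loop
      vertex 27.394 21.386 17.779
      vertex 1.706 7.714 17.779
      vertex 8.177 1.470 17.779
    endloop
  endfacet
  facet normal 0.0000 0.0000 1.0000
    outer loop
      vertex 27.394 21.386 17.779
      vertex 8.177 1.470 17.779
      vertex 17.083 0.222 17.779
    endloop
  endfacet
  facet normal 0.0000 0.0000 1.0000
    outer loop
      vertex 27.394 21.386 17.779
      vertex 17.083 0.222 17.779
      vertex 25.021 4.447 17.779
    endloop
  endfacet
  facet normal 0.0000 0.0000 1.0000
    outer loop
      vertex 27.394 21.386 17.779
      vertex 25.021 4.447 17.779
      vertex 28.959 12.531 17.779
    endloop
  endfacet
  facet normal 0.6944 0.7196 0.0000
    outer loop
      vertex 27.394 21.386 0.000
      vertex 20.923 27.630 0.000
      vertex 20.923 27.630 17.779
    endloop
  endfacet
  facet normal 0.6944 0.7196 0.0000
    outer loop
      vertex 27.394 21.386 0.000
      vertex 20.923 27.630 17.779
      vertex 27.394 21.386 17.779
    endloop
  endfacet
  facet normal 0.1388 0.9903 0.0000
    outer loop
      vertex 20.923 27.630 0.000
      vertex 12.017 28.878 0.000
      vertex 12.017 28.878 17.779
    endloop
  endfacet
  facet normal 0.1388 0.9903 0.0000
    outer loop
      vertex 20.923 27.630 0.000
      vertex 12.017 28.878 17.779
      vertex 20.923 27.630 17.779
    endloop
  endfacet
  facet normal -0.4698 0.8827 0.0000
    outer loop
      vertex 12.017 28.878 0.000
      vertex 4.079 24.653 0.000
      vertex 4.079 24.653 17.779
    endloop
  endfacet
  facet normal -0.4698 0.8827 0.0000
    outer loop
      vertex 12.017 28.878 0.000
      vertex 4.079 24.653 17.779
      vertex 12.017 28.878 17.779
    endloop
  endfacet
  facet normal -0.8990 0.4379 0.0000
    outer loop
      vertex 4.079 24.653 0.000
      vertex 0.141 16.569 0.000
      vertex 0.141 16.569 17.779
    endloop
  endfacet
  facet normal -0.8990 0.4379 0.0000
    outer loop
      vertex 4.079 24.653 0.000
      vertex 0.141 16.569 17.779
      vertex 4.079 24.653 17.779
    endloop
  endfacet
  facet normal -0.9847 -0.1740 0.0000
    outer loop
      vertex 0.141 16.569 0.000
      vertex 1.706 7.714 0.000
      vertex 1.706 7.714 17.779
    endloop
  endfacet
  facet normal -0.9847 -0.1740 0.0000
    outer loop
      vertex 0.141 16.569 0.000
      vertex 1.706 7.714 17.779
      vertex 0.141 16.569 17.779
    endloop
  endfacet
  facet normal -0.6944 -0.7196 0.0000
    outer loop
      vertex 1.706 7.714 0.000
      vertex 8.177 1.470 0.000
      vertex 8.177 1.470 17.779
    endloop
  endfacet
  facet normal -0.6944 -0.7196 0.0000
    outer loop
      vertex 1.706 7.714 0.000
      vertex 8.177 1.470 17.779
      vertex 1.706 7.714 17.779
    endloop
  endfacet
  facet normal -0.1388 -0.9903 0.0000
    outer loop
      vertex 8.177 1.470 0.000
      vertex 17.083 0.222 0.000
      vertex 17.083 0.222 17.779
    endloop
  endfacet
  facet normal -0.1388 -0.9903 0.0000
    outer loop
      vertex 8.177 1.470 0.000
      vertex 17.083 0.222 17.779
      vertex 8.177 1.470 17.779
    endloop
  endfacet
  facet normal 0.4698 -0.8827 0.0000
    outer loop
      vertex 17.083 0.222 0.000
      vertex 25.021 4.447 0.000
      vertex 25.021 4.447 17.779
    endloop
  endfacet
  facet normal 0.4698 -0.8827 0.0000
    outer loop
      vertex 17.083 0.222 0.000
      vertex 25.021 4.447 17.779
      vertex 17.083 0.222 17.779
    endloop
  endfacet
  facet normal 0.8990 -0.4379 0.0000
    outer loop
      vertex 25.021 4.447 0.000
      vertex 28.959 12.531 0.000
      vertex 28.959 12.531 17.779
    endloop
  endfacet
  facet normal 0.8990 -0.4379 0.0000
    outer loop
      vertex 25.021 4.447 0.000
      vertex 28.959 12.531 17.779
      vertex 25.021 4.447 17.779
    endloop
  endfacet
  facet normal 0.9847 0.1740 0.0000
    outer loop
      vertex 28.959 12.531 0.000
      vertex 27.394 21.386 0.000
      vertex 27.394 21.386 17.779
    endloop
  endfacet
  facet normal 0.9847 0.1740 0.0000
    outer loop
      vertex 28.959 12.531 0.000
      vertex 27.394 21.386 17.779
      vertex 28.959 12.531 17.779
    endloop
  endfacet
endsolid part

The G0 Z moves step by Δz≈4.445 mm. Every layer's G1 loop is the same polygon, so the solid is a straight extrusion of it from z=0 to z≈17.8. Closing with flat bottom and top caps and triangulating gives 36 facets — a regular 10-sided prism (a cylinder approximated with 10 flat sides), circumscribed radius ≈ 14.6 mm, height ≈ 17.8 mm.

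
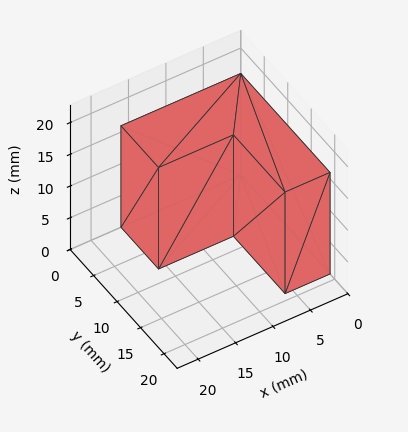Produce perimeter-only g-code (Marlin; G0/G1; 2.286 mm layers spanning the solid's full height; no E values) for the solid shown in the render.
Reading the render: the shape is an L-shaped prism: outer 16 × 19 mm, arm thicknesses ≈ 8 mm (horizontal) and 6 mm (vertical), extruded 16 mm in z (dimensions read to the nearest mm from the axis ticks). For the g-code, the solid's height is divided into equal slices at the stated Δz and each level perimeter traced with G1 moves after a G0 lift.

; perimeter-only toolpath
G21 ; units = mm
G90 ; absolute positioning
G28 ; home
; layer 1
G0 Z2.286
G0 X0.000 Y0.000
G1 X16.000 Y0.000
G1 X16.000 Y8.000
G1 X6.000 Y8.000
G1 X6.000 Y19.000
G1 X0.000 Y19.000
G1 X0.000 Y0.000
; layer 2
G0 Z4.571
G0 X0.000 Y0.000
G1 X16.000 Y0.000
G1 X16.000 Y8.000
G1 X6.000 Y8.000
G1 X6.000 Y19.000
G1 X0.000 Y19.000
G1 X0.000 Y0.000
; layer 3
G0 Z6.857
G0 X0.000 Y0.000
G1 X16.000 Y0.000
G1 X16.000 Y8.000
G1 X6.000 Y8.000
G1 X6.000 Y19.000
G1 X0.000 Y19.000
G1 X0.000 Y0.000
; layer 4
G0 Z9.143
G0 X0.000 Y0.000
G1 X16.000 Y0.000
G1 X16.000 Y8.000
G1 X6.000 Y8.000
G1 X6.000 Y19.000
G1 X0.000 Y19.000
G1 X0.000 Y0.000
; layer 5
G0 Z11.429
G0 X0.000 Y0.000
G1 X16.000 Y0.000
G1 X16.000 Y8.000
G1 X6.000 Y8.000
G1 X6.000 Y19.000
G1 X0.000 Y19.000
G1 X0.000 Y0.000
; layer 6
G0 Z13.714
G0 X0.000 Y0.000
G1 X16.000 Y0.000
G1 X16.000 Y8.000
G1 X6.000 Y8.000
G1 X6.000 Y19.000
G1 X0.000 Y19.000
G1 X0.000 Y0.000
; layer 7
G0 Z16.000
G0 X0.000 Y0.000
G1 X16.000 Y0.000
G1 X16.000 Y8.000
G1 X6.000 Y8.000
G1 X6.000 Y19.000
G1 X0.000 Y19.000
G1 X0.000 Y0.000
M2 ; end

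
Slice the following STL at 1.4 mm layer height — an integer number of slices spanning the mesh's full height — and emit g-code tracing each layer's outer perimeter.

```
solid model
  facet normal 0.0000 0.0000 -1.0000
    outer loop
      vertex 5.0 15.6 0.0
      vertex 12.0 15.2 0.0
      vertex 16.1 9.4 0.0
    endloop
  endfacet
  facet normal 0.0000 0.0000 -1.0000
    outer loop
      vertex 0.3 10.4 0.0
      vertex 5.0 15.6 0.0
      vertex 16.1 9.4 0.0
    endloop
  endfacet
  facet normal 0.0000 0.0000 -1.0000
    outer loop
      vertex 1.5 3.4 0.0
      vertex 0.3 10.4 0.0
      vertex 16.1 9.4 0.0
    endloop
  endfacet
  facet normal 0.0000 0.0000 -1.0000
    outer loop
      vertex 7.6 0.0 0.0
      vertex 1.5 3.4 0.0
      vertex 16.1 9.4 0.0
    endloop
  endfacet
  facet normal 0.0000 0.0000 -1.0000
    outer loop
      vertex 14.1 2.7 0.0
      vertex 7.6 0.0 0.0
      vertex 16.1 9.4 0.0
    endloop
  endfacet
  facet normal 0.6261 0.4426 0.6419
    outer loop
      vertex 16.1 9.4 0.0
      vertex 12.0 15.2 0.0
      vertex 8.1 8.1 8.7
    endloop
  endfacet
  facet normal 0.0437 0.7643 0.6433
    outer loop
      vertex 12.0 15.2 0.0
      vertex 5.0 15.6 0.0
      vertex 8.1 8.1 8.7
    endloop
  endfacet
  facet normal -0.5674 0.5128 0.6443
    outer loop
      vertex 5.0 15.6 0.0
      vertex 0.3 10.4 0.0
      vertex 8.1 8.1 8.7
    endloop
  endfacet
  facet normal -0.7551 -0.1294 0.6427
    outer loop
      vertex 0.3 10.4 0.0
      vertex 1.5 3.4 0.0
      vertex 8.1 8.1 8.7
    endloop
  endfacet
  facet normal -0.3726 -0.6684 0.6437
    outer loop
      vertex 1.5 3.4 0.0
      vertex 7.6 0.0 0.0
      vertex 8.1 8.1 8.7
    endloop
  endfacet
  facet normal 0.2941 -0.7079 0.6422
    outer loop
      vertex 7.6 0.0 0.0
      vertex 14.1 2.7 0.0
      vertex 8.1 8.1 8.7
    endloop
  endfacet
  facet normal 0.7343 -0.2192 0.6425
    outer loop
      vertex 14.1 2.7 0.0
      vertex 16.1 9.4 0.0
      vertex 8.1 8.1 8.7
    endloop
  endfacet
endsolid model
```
; perimeter-only toolpath
G21 ; units = mm
G90 ; absolute positioning
G28 ; home
; layer 1
G0 Z1.4
G0 X14.8 Y9.2
G1 X11.4 Y14.0
G1 X5.5 Y14.3
G1 X1.6 Y10.0
G1 X2.6 Y4.2
G1 X7.7 Y1.4
G1 X13.1 Y3.6
G1 X14.8 Y9.2
; layer 2
G0 Z2.9
G0 X13.4 Y9.0
G1 X10.7 Y12.8
G1 X6.0 Y13.1
G1 X2.9 Y9.6
G1 X3.7 Y5.0
G1 X7.8 Y2.7
G1 X12.1 Y4.5
G1 X13.4 Y9.0
; layer 3
G0 Z4.3
G0 X12.1 Y8.8
G1 X10.1 Y11.6
G1 X6.5 Y11.8
G1 X4.2 Y9.2
G1 X4.8 Y5.8
G1 X7.8 Y4.0
G1 X11.1 Y5.4
G1 X12.1 Y8.8
; layer 4
G0 Z5.8
G0 X10.8 Y8.5
G1 X9.4 Y10.5
G1 X7.1 Y10.6
G1 X5.5 Y8.9
G1 X5.9 Y6.5
G1 X7.9 Y5.4
G1 X10.1 Y6.3
G1 X10.8 Y8.5
; layer 5
G0 Z7.2
G0 X9.4 Y8.3
G1 X8.8 Y9.3
G1 X7.6 Y9.3
G1 X6.8 Y8.5
G1 X7.0 Y7.3
G1 X8.0 Y6.8
G1 X9.1 Y7.2
G1 X9.4 Y8.3
M2 ; end

The solid is a regular 7-sided pyramid, base circumscribed radius ≈ 8.1 mm, apex at z ≈ 8.7 mm. Slicing at Δz = 1.4 mm — 6 equal slices spanning the solid's height, so layer i sits at z = i·h/6 — gives 5 non-empty perimeters. Each is a 7-segment closed polygon; G0 lifts to the layer z and rapids to the start vertex, then G1 traces the edges. The cross-section shrinks linearly with z (the slice at the apex is degenerate and omitted).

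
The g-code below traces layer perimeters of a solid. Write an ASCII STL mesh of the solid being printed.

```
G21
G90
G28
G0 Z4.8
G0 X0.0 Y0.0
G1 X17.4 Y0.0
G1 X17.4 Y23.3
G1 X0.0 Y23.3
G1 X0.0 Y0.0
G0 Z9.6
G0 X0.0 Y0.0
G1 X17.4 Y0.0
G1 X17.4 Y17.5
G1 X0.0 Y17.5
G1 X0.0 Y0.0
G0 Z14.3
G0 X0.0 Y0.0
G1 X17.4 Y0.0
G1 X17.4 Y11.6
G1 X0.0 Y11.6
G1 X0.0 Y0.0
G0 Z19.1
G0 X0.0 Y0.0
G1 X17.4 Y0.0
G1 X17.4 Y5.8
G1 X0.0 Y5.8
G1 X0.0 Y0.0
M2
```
solid part
  facet normal 0.0000 0.0000 -1.0000
    outer loop
      vertex 17.4 29.1 0.0
      vertex 17.4 0.0 0.0
      vertex 0.0 0.0 0.0
    endloop
  endfacet
  facet normal 0.0000 0.0000 -1.0000
    outer loop
      vertex 0.0 29.1 0.0
      vertex 17.4 29.1 0.0
      vertex 0.0 0.0 0.0
    endloop
  endfacet
  facet normal 0.0000 -1.0000 0.0000
    outer loop
      vertex 0.0 0.0 0.0
      vertex 17.4 0.0 0.0
      vertex 17.4 0.0 23.9
    endloop
  endfacet
  facet normal 0.0000 -1.0000 0.0000
    outer loop
      vertex 0.0 0.0 0.0
      vertex 17.4 0.0 23.9
      vertex 0.0 0.0 23.9
    endloop
  endfacet
  facet normal 0.0000 0.6347 0.7728
    outer loop
      vertex 0.0 0.0 23.9
      vertex 17.4 0.0 23.9
      vertex 17.4 29.1 0.0
    endloop
  endfacet
  facet normal 0.0000 0.6347 0.7728
    outer loop
      vertex 0.0 0.0 23.9
      vertex 17.4 29.1 0.0
      vertex 0.0 29.1 0.0
    endloop
  endfacet
  facet normal -1.0000 0.0000 0.0000
    outer loop
      vertex 0.0 0.0 23.9
      vertex 0.0 29.1 0.0
      vertex 0.0 0.0 0.0
    endloop
  endfacet
  facet normal 1.0000 0.0000 0.0000
    outer loop
      vertex 17.4 0.0 0.0
      vertex 17.4 29.1 0.0
      vertex 17.4 0.0 23.9
    endloop
  endfacet
endsolid part

The G0 Z moves step by Δz≈4.8 mm. The G1 loops shrink linearly with z, so the solid tapers from its base footprint up to z≈23.9. Closing with a flat bottom cap and the tapered top and triangulating gives 8 facets — a wedge (ramp): 17.4 × 29.1 mm base, rising to 23.9 mm along the y=0 edge and sloping linearly to z=0 at y=29.1.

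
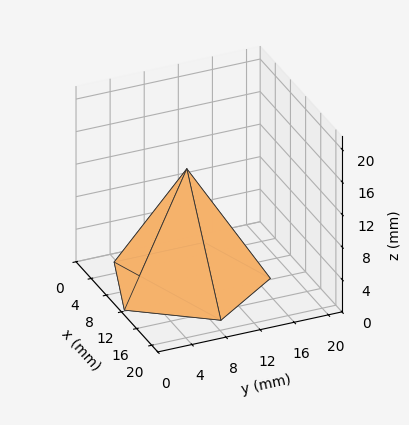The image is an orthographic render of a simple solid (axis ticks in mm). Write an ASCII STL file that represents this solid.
Reading the render: the shape is a regular 5-sided pyramid, base circumscribed radius ≈ 9 mm, apex at z ≈ 14 mm (dimensions read to the nearest mm from the axis ticks). For the STL, each face is triangulated and given an outward normal.

solid part
  facet normal 0.0000 0.0000 -1.0000
    outer loop
      vertex 1.719 14.290 0.000
      vertex 11.781 17.560 0.000
      vertex 18.000 9.000 0.000
    endloop
  endfacet
  facet normal 0.0000 0.0000 -1.0000
    outer loop
      vertex 1.719 3.710 0.000
      vertex 1.719 14.290 0.000
      vertex 18.000 9.000 0.000
    endloop
  endfacet
  facet normal 0.0000 0.0000 -1.0000
    outer loop
      vertex 11.781 0.440 0.000
      vertex 1.719 3.710 0.000
      vertex 18.000 9.000 0.000
    endloop
  endfacet
  facet normal 0.7178 0.5215 0.4614
    outer loop
      vertex 18.000 9.000 0.000
      vertex 11.781 17.560 0.000
      vertex 9.000 9.000 14.000
    endloop
  endfacet
  facet normal -0.2742 0.8437 0.4614
    outer loop
      vertex 11.781 17.560 0.000
      vertex 1.719 14.290 0.000
      vertex 9.000 9.000 14.000
    endloop
  endfacet
  facet normal -0.8872 0.0000 0.4614
    outer loop
      vertex 1.719 14.290 0.000
      vertex 1.719 3.710 0.000
      vertex 9.000 9.000 14.000
    endloop
  endfacet
  facet normal -0.2742 -0.8437 0.4614
    outer loop
      vertex 1.719 3.710 0.000
      vertex 11.781 0.440 0.000
      vertex 9.000 9.000 14.000
    endloop
  endfacet
  facet normal 0.7178 -0.5215 0.4614
    outer loop
      vertex 11.781 0.440 0.000
      vertex 18.000 9.000 0.000
      vertex 9.000 9.000 14.000
    endloop
  endfacet
endsolid part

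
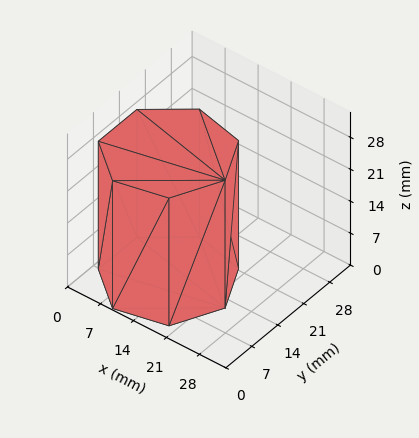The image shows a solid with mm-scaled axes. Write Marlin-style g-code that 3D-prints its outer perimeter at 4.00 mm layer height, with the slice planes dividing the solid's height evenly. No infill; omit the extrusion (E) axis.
Reading the render: the shape is a regular 7-sided prism (a cylinder approximated with 7 flat sides), circumscribed radius ≈ 12 mm, height ≈ 28 mm (dimensions read to the nearest mm from the axis ticks). For the g-code, the solid's height is divided into equal slices at the stated Δz and each level perimeter traced with G1 moves after a G0 lift.

; perimeter-only toolpath
G21 ; units = mm
G90 ; absolute positioning
G28 ; home
; layer 1
G0 Z4.00
G0 X24.00 Y12.00
G1 X19.48 Y21.38
G1 X9.33 Y23.70
G1 X1.19 Y17.21
G1 X1.19 Y6.79
G1 X9.33 Y0.30
G1 X19.48 Y2.62
G1 X24.00 Y12.00
; layer 2
G0 Z8.00
G0 X24.00 Y12.00
G1 X19.48 Y21.38
G1 X9.33 Y23.70
G1 X1.19 Y17.21
G1 X1.19 Y6.79
G1 X9.33 Y0.30
G1 X19.48 Y2.62
G1 X24.00 Y12.00
; layer 3
G0 Z12.00
G0 X24.00 Y12.00
G1 X19.48 Y21.38
G1 X9.33 Y23.70
G1 X1.19 Y17.21
G1 X1.19 Y6.79
G1 X9.33 Y0.30
G1 X19.48 Y2.62
G1 X24.00 Y12.00
; layer 4
G0 Z16.00
G0 X24.00 Y12.00
G1 X19.48 Y21.38
G1 X9.33 Y23.70
G1 X1.19 Y17.21
G1 X1.19 Y6.79
G1 X9.33 Y0.30
G1 X19.48 Y2.62
G1 X24.00 Y12.00
; layer 5
G0 Z20.00
G0 X24.00 Y12.00
G1 X19.48 Y21.38
G1 X9.33 Y23.70
G1 X1.19 Y17.21
G1 X1.19 Y6.79
G1 X9.33 Y0.30
G1 X19.48 Y2.62
G1 X24.00 Y12.00
; layer 6
G0 Z24.00
G0 X24.00 Y12.00
G1 X19.48 Y21.38
G1 X9.33 Y23.70
G1 X1.19 Y17.21
G1 X1.19 Y6.79
G1 X9.33 Y0.30
G1 X19.48 Y2.62
G1 X24.00 Y12.00
; layer 7
G0 Z28.00
G0 X24.00 Y12.00
G1 X19.48 Y21.38
G1 X9.33 Y23.70
G1 X1.19 Y17.21
G1 X1.19 Y6.79
G1 X9.33 Y0.30
G1 X19.48 Y2.62
G1 X24.00 Y12.00
M2 ; end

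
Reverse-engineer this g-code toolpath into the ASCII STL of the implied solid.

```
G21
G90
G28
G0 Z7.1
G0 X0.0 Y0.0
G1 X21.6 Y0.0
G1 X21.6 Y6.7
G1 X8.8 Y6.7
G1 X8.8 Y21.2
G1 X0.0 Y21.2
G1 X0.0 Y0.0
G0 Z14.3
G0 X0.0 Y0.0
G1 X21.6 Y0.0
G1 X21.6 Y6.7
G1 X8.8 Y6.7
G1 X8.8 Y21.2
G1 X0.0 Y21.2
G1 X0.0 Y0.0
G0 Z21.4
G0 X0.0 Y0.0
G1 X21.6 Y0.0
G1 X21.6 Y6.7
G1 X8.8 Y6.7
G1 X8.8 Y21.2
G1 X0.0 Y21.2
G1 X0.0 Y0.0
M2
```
solid part
  facet normal 0.0000 0.0000 -1.0000
    outer loop
      vertex 21.6 6.7 0.0
      vertex 21.6 0.0 0.0
      vertex 0.0 0.0 0.0
    endloop
  endfacet
  facet normal 0.0000 0.0000 -1.0000
    outer loop
      vertex 8.8 6.7 0.0
      vertex 21.6 6.7 0.0
      vertex 0.0 0.0 0.0
    endloop
  endfacet
  facet normal 0.0000 0.0000 -1.0000
    outer loop
      vertex 8.8 21.2 0.0
      vertex 8.8 6.7 0.0
      vertex 0.0 0.0 0.0
    endloop
  endfacet
  facet normal 0.0000 0.0000 -1.0000
    outer loop
      vertex 0.0 21.2 0.0
      vertex 8.8 21.2 0.0
      vertex 0.0 0.0 0.0
    endloop
  endfacet
  facet normal 0.0000 0.0000 1.0000
    outer loop
      vertex 0.0 0.0 21.4
      vertex 21.6 0.0 21.4
      vertex 21.6 6.7 21.4
    endloop
  endfacet
  facet normal 0.0000 0.0000 1.0000
    outer loop
      vertex 0.0 0.0 21.4
      vertex 21.6 6.7 21.4
      vertex 8.8 6.7 21.4
    endloop
  endfacet
  facet normal 0.0000 0.0000 1.0000
    outer loop
      vertex 0.0 0.0 21.4
      vertex 8.8 6.7 21.4
      vertex 8.8 21.2 21.4
    endloop
  endfacet
  facet normal 0.0000 0.0000 1.0000
    outer loop
      vertex 0.0 0.0 21.4
      vertex 8.8 21.2 21.4
      vertex 0.0 21.2 21.4
    endloop
  endfacet
  facet normal 0.0000 -1.0000 0.0000
    outer loop
      vertex 0.0 0.0 0.0
      vertex 21.6 0.0 0.0
      vertex 21.6 0.0 21.4
    endloop
  endfacet
  facet normal 0.0000 -1.0000 0.0000
    outer loop
      vertex 0.0 0.0 0.0
      vertex 21.6 0.0 21.4
      vertex 0.0 0.0 21.4
    endloop
  endfacet
  facet normal 1.0000 0.0000 0.0000
    outer loop
      vertex 21.6 0.0 0.0
      vertex 21.6 6.7 0.0
      vertex 21.6 6.7 21.4
    endloop
  endfacet
  facet normal 1.0000 0.0000 0.0000
    outer loop
      vertex 21.6 0.0 0.0
      vertex 21.6 6.7 21.4
      vertex 21.6 0.0 21.4
    endloop
  endfacet
  facet normal 0.0000 1.0000 0.0000
    outer loop
      vertex 21.6 6.7 0.0
      vertex 8.8 6.7 0.0
      vertex 8.8 6.7 21.4
    endloop
  endfacet
  facet normal 0.0000 1.0000 0.0000
    outer loop
      vertex 21.6 6.7 0.0
      vertex 8.8 6.7 21.4
      vertex 21.6 6.7 21.4
    endloop
  endfacet
  facet normal 1.0000 0.0000 0.0000
    outer loop
      vertex 8.8 6.7 0.0
      vertex 8.8 21.2 0.0
      vertex 8.8 21.2 21.4
    endloop
  endfacet
  facet normal 1.0000 0.0000 0.0000
    outer loop
      vertex 8.8 6.7 0.0
      vertex 8.8 21.2 21.4
      vertex 8.8 6.7 21.4
    endloop
  endfacet
  facet normal 0.0000 1.0000 0.0000
    outer loop
      vertex 8.8 21.2 0.0
      vertex 0.0 21.2 0.0
      vertex 0.0 21.2 21.4
    endloop
  endfacet
  facet normal 0.0000 1.0000 0.0000
    outer loop
      vertex 8.8 21.2 0.0
      vertex 0.0 21.2 21.4
      vertex 8.8 21.2 21.4
    endloop
  endfacet
  facet normal -1.0000 0.0000 0.0000
    outer loop
      vertex 0.0 21.2 0.0
      vertex 0.0 0.0 0.0
      vertex 0.0 0.0 21.4
    endloop
  endfacet
  facet normal -1.0000 0.0000 0.0000
    outer loop
      vertex 0.0 21.2 0.0
      vertex 0.0 0.0 21.4
      vertex 0.0 21.2 21.4
    endloop
  endfacet
endsolid part

The G0 Z moves step by Δz≈7.1 mm. Every layer's G1 loop is the same polygon, so the solid is a straight extrusion of it from z=0 to z≈21.4. Closing with flat bottom and top caps and triangulating gives 20 facets — an L-shaped prism: outer 21.6 × 21.2 mm, arm thicknesses ≈ 6.7 mm (horizontal) and 8.8 mm (vertical), extruded 21.4 mm in z.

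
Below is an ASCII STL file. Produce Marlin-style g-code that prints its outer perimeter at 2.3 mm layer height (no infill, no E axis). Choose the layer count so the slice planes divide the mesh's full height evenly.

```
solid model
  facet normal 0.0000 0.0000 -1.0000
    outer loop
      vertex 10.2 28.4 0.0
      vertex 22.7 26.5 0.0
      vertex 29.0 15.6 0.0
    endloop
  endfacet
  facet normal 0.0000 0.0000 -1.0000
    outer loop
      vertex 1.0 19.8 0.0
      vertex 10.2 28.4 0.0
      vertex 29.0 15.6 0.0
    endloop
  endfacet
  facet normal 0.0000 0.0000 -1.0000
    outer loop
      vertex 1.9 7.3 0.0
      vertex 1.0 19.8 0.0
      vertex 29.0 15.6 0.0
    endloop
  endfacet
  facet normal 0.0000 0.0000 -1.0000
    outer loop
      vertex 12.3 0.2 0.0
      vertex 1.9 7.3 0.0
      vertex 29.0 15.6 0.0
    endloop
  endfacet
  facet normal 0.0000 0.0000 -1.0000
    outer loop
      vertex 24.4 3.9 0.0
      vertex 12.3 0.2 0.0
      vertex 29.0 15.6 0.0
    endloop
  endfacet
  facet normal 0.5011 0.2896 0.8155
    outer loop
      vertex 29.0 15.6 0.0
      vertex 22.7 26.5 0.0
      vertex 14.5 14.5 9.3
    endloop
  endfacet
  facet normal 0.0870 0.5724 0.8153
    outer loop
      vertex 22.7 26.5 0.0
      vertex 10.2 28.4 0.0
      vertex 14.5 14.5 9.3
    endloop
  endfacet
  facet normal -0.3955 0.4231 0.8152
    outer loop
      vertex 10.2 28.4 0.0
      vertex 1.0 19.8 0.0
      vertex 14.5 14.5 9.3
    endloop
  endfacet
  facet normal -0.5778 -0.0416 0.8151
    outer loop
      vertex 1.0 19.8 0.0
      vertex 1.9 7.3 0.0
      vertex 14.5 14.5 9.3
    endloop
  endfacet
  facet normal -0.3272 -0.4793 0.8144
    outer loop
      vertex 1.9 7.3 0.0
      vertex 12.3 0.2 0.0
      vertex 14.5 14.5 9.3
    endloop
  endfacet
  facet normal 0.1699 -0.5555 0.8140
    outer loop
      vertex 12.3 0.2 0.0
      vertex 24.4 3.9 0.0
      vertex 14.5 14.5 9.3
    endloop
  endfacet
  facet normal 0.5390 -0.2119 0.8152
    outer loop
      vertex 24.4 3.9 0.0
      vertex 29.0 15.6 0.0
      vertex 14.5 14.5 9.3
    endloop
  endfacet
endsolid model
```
; perimeter-only toolpath
G21 ; units = mm
G90 ; absolute positioning
G28 ; home
; layer 1
G0 Z2.3
G0 X25.4 Y15.3
G1 X20.6 Y23.5
G1 X11.3 Y24.9
G1 X4.4 Y18.5
G1 X5.0 Y9.1
G1 X12.9 Y3.8
G1 X21.9 Y6.5
G1 X25.4 Y15.3
; layer 2
G0 Z4.7
G0 X21.8 Y15.1
G1 X18.6 Y20.5
G1 X12.3 Y21.4
G1 X7.8 Y17.1
G1 X8.2 Y10.9
G1 X13.4 Y7.3
G1 X19.4 Y9.2
G1 X21.8 Y15.1
; layer 3
G0 Z7.0
G0 X18.1 Y14.8
G1 X16.6 Y17.5
G1 X13.4 Y18.0
G1 X11.1 Y15.8
G1 X11.3 Y12.7
G1 X13.9 Y10.9
G1 X17.0 Y11.8
G1 X18.1 Y14.8
M2 ; end

The solid is a regular 7-sided pyramid, base circumscribed radius ≈ 14.5 mm, apex at z ≈ 9.3 mm. Slicing at Δz = 2.3 mm — 4 equal slices spanning the solid's height, so layer i sits at z = i·h/4 — gives 3 non-empty perimeters. Each is a 7-segment closed polygon; G0 lifts to the layer z and rapids to the start vertex, then G1 traces the edges. The cross-section shrinks linearly with z (the slice at the apex is degenerate and omitted).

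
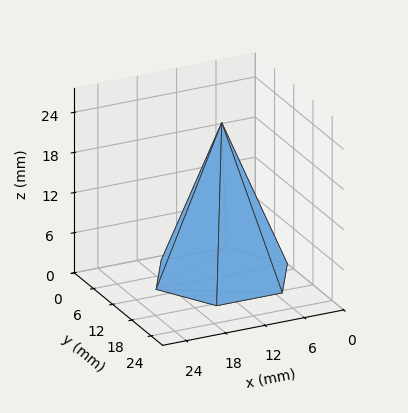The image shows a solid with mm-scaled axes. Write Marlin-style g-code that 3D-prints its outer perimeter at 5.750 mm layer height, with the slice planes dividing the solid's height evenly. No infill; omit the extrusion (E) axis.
Reading the render: the shape is a regular 6-sided pyramid, base circumscribed radius ≈ 10 mm, apex at z ≈ 23 mm (dimensions read to the nearest mm from the axis ticks). For the g-code, the solid's height is divided into equal slices at the stated Δz and each level perimeter traced with G1 moves after a G0 lift.

; perimeter-only toolpath
G21 ; units = mm
G90 ; absolute positioning
G28 ; home
; layer 1
G0 Z5.750
G0 X17.500 Y10.000
G1 X13.750 Y16.495
G1 X6.250 Y16.495
G1 X2.500 Y10.000
G1 X6.250 Y3.505
G1 X13.750 Y3.505
G1 X17.500 Y10.000
; layer 2
G0 Z11.500
G0 X15.000 Y10.000
G1 X12.500 Y14.330
G1 X7.500 Y14.330
G1 X5.000 Y10.000
G1 X7.500 Y5.670
G1 X12.500 Y5.670
G1 X15.000 Y10.000
; layer 3
G0 Z17.250
G0 X12.500 Y10.000
G1 X11.250 Y12.165
G1 X8.750 Y12.165
G1 X7.500 Y10.000
G1 X8.750 Y7.835
G1 X11.250 Y7.835
G1 X12.500 Y10.000
M2 ; end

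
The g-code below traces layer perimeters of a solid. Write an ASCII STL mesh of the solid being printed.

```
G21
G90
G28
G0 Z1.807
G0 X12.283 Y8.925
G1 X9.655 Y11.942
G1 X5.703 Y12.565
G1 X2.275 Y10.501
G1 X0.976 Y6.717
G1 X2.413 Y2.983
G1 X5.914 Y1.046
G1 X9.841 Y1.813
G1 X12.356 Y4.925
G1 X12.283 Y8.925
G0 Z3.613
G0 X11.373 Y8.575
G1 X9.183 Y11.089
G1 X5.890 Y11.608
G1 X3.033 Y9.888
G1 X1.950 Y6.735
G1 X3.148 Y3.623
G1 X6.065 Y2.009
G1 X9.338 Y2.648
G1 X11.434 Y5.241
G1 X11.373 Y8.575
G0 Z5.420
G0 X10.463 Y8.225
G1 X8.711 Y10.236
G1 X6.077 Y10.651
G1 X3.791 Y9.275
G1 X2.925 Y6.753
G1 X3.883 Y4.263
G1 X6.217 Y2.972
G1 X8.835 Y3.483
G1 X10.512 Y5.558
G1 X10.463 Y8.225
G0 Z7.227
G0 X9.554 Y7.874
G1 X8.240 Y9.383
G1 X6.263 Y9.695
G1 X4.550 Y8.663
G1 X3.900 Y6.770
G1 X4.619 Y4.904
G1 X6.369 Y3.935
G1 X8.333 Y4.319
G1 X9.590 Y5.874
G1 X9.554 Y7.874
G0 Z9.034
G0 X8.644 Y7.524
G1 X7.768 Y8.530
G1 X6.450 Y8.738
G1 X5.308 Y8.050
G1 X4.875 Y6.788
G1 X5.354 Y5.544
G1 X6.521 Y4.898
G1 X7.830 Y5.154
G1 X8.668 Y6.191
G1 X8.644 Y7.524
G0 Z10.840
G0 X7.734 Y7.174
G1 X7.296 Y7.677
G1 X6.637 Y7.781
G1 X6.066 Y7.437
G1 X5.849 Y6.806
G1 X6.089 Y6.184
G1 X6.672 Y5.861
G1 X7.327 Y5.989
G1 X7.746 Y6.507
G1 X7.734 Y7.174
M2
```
solid part
  facet normal 0.0000 0.0000 -1.0000
    outer loop
      vertex 5.516 13.522 0.000
      vertex 10.127 12.795 0.000
      vertex 13.193 9.275 0.000
    endloop
  endfacet
  facet normal 0.0000 0.0000 -1.0000
    outer loop
      vertex 1.517 11.114 0.000
      vertex 5.516 13.522 0.000
      vertex 13.193 9.275 0.000
    endloop
  endfacet
  facet normal 0.0000 0.0000 -1.0000
    outer loop
      vertex 0.001 6.699 0.000
      vertex 1.517 11.114 0.000
      vertex 13.193 9.275 0.000
    endloop
  endfacet
  facet normal 0.0000 0.0000 -1.0000
    outer loop
      vertex 1.678 2.343 0.000
      vertex 0.001 6.699 0.000
      vertex 13.193 9.275 0.000
    endloop
  endfacet
  facet normal 0.0000 0.0000 -1.0000
    outer loop
      vertex 5.762 0.083 0.000
      vertex 1.678 2.343 0.000
      vertex 13.193 9.275 0.000
    endloop
  endfacet
  facet normal 0.0000 0.0000 -1.0000
    outer loop
      vertex 10.344 0.978 0.000
      vertex 5.762 0.083 0.000
      vertex 13.193 9.275 0.000
    endloop
  endfacet
  facet normal 0.0000 0.0000 -1.0000
    outer loop
      vertex 13.278 4.608 0.000
      vertex 10.344 0.978 0.000
      vertex 13.193 9.275 0.000
    endloop
  endfacet
  facet normal 0.6726 0.5858 0.4522
    outer loop
      vertex 13.193 9.275 0.000
      vertex 10.127 12.795 0.000
      vertex 6.824 6.824 12.647
    endloop
  endfacet
  facet normal 0.1389 0.8810 0.4522
    outer loop
      vertex 10.127 12.795 0.000
      vertex 5.516 13.522 0.000
      vertex 6.824 6.824 12.647
    endloop
  endfacet
  facet normal -0.4601 0.7641 0.4522
    outer loop
      vertex 5.516 13.522 0.000
      vertex 1.517 11.114 0.000
      vertex 6.824 6.824 12.647
    endloop
  endfacet
  facet normal -0.8436 0.2897 0.4522
    outer loop
      vertex 1.517 11.114 0.000
      vertex 0.001 6.699 0.000
      vertex 6.824 6.824 12.647
    endloop
  endfacet
  facet normal -0.8324 -0.3204 0.4522
    outer loop
      vertex 0.001 6.699 0.000
      vertex 1.678 2.343 0.000
      vertex 6.824 6.824 12.647
    endloop
  endfacet
  facet normal -0.4318 -0.7804 0.4522
    outer loop
      vertex 1.678 2.343 0.000
      vertex 5.762 0.083 0.000
      vertex 6.824 6.824 12.647
    endloop
  endfacet
  facet normal 0.1710 -0.8754 0.4522
    outer loop
      vertex 5.762 0.083 0.000
      vertex 10.344 0.978 0.000
      vertex 6.824 6.824 12.647
    endloop
  endfacet
  facet normal 0.6937 -0.5607 0.4522
    outer loop
      vertex 10.344 0.978 0.000
      vertex 13.278 4.608 0.000
      vertex 6.824 6.824 12.647
    endloop
  endfacet
  facet normal 0.8918 0.0162 0.4522
    outer loop
      vertex 13.278 4.608 0.000
      vertex 13.193 9.275 0.000
      vertex 6.824 6.824 12.647
    endloop
  endfacet
endsolid part

The G0 Z moves step by Δz≈1.807 mm. The G1 loops shrink linearly with z, so the solid tapers from its base footprint up to z≈12.6. Closing with a flat bottom cap and the tapered top and triangulating gives 16 facets — a regular 9-sided pyramid, base circumscribed radius ≈ 6.82 mm, apex at z ≈ 12.6 mm.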